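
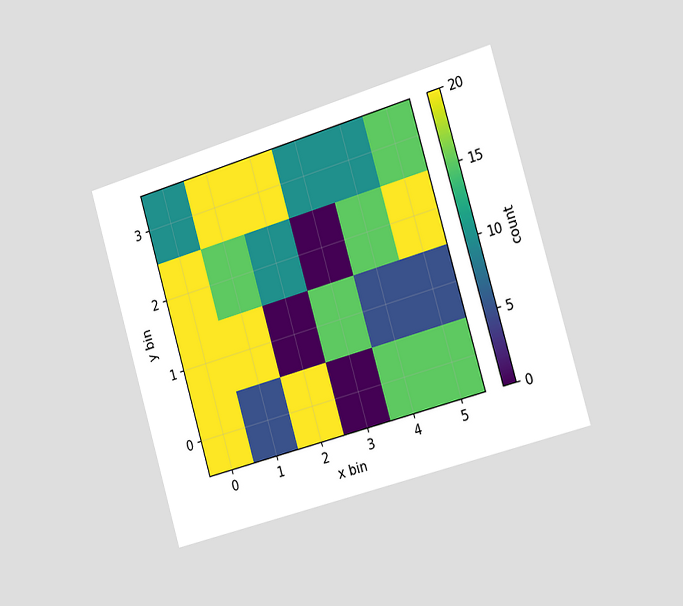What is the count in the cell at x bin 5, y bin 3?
15

The chart is tilted about 16° counter-clockwise and viewed slightly from the right. Matching the cell (5, 3) against the colorbar gives 15.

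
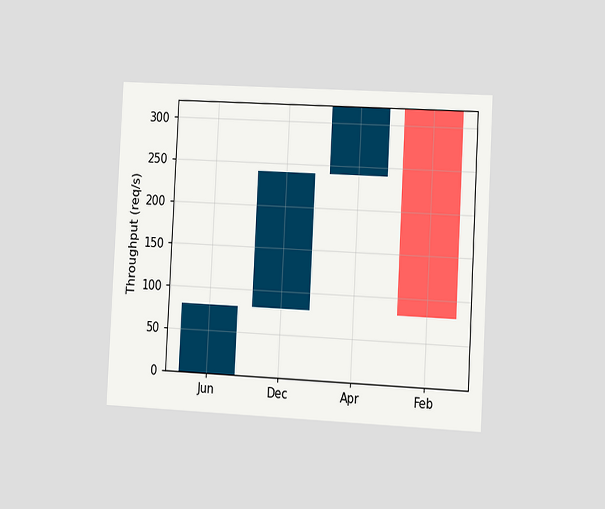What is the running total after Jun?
80req/s

The chart is tilted about 3° clockwise and viewed slightly from the right. After Jun the running total reaches 80req/s.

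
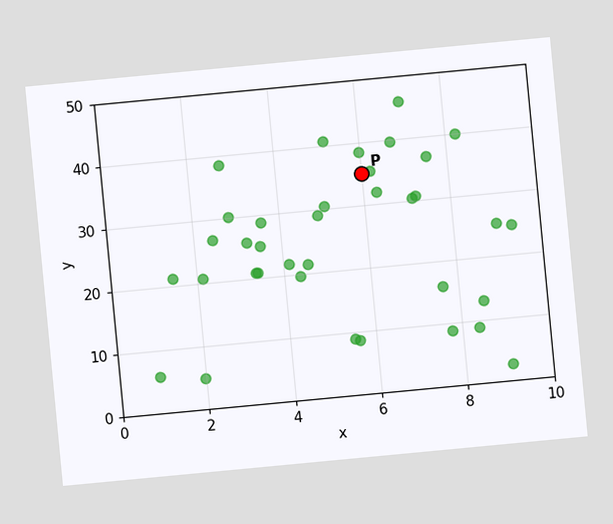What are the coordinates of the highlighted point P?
(6, 35)

The chart is tilted about 5° counter-clockwise. Following the gridlines from P to each axis, P sits at (6, 35).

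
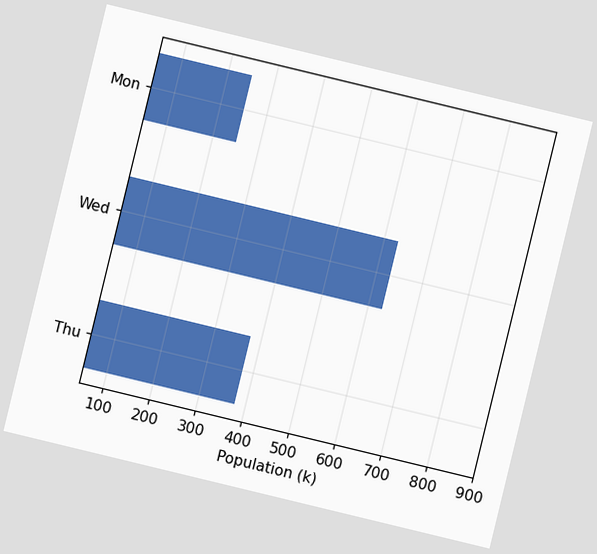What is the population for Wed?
630k

The chart is tilted about 14° clockwise. Reading along the chart's x-axis, the Wed bar reaches 630k.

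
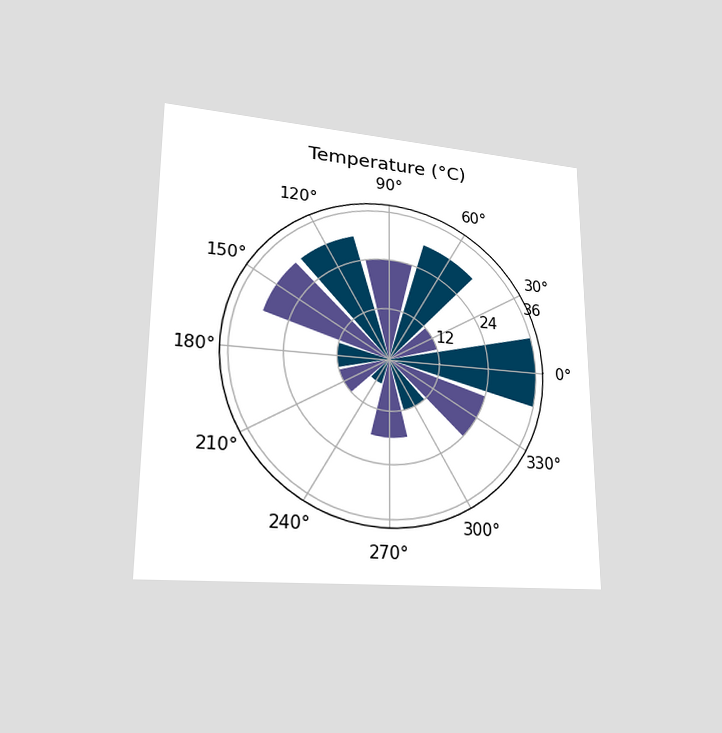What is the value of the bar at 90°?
24°C

The chart is viewed at a slight angle. The bar at 90° reaches 24°C on the radial axis.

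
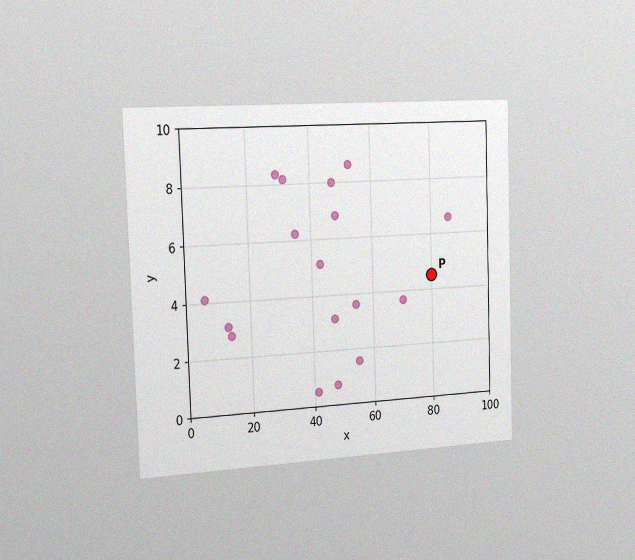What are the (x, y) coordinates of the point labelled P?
(80, 4.5)

The chart is viewed slightly from the left, with some photo noise. Following the gridlines from P to each axis, P sits at (80, 4.5).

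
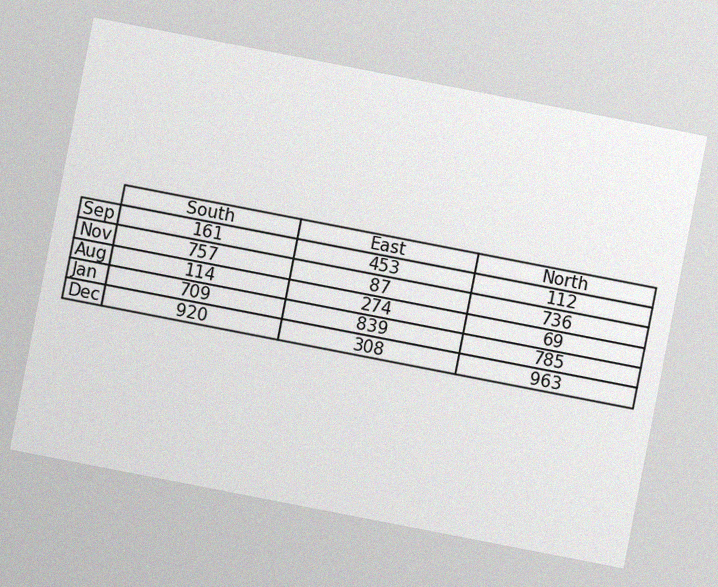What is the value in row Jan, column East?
839

The chart is tilted about 11° clockwise, with some photo noise. The (Jan, East) cell reads 839.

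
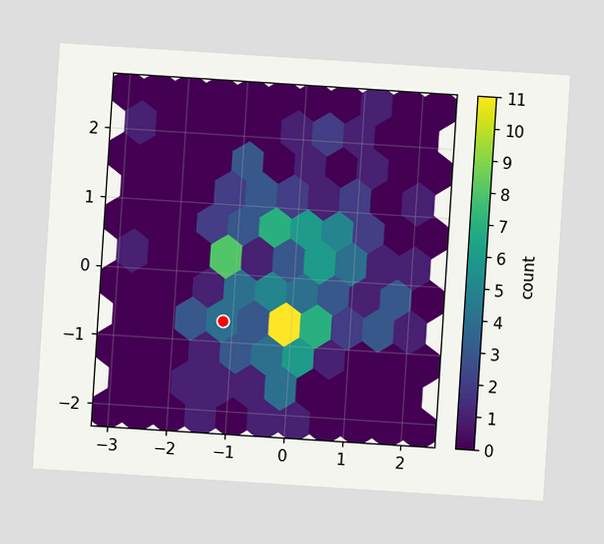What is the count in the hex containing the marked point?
4

The chart is tilted about 4° clockwise. The marked hex reads 4 on the colorbar.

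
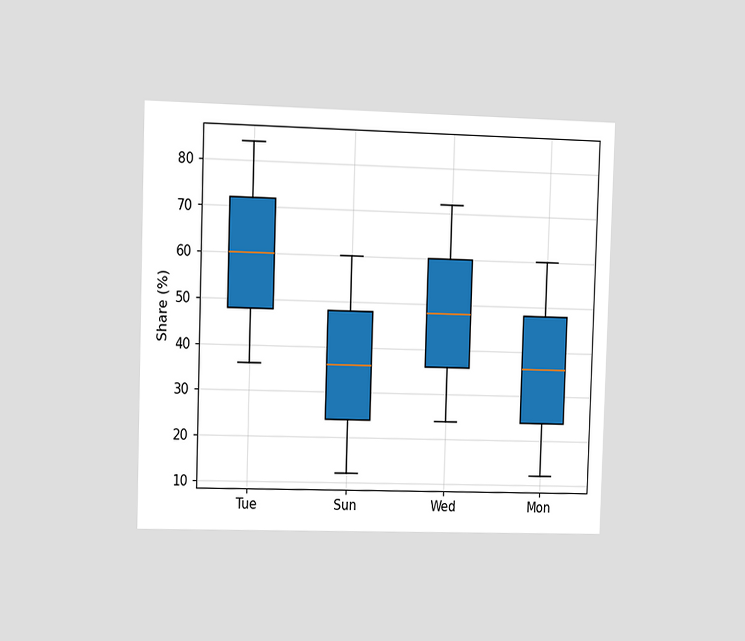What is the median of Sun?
The chart is viewed slightly from the left. The median line in the Sun box sits at 36%.

36%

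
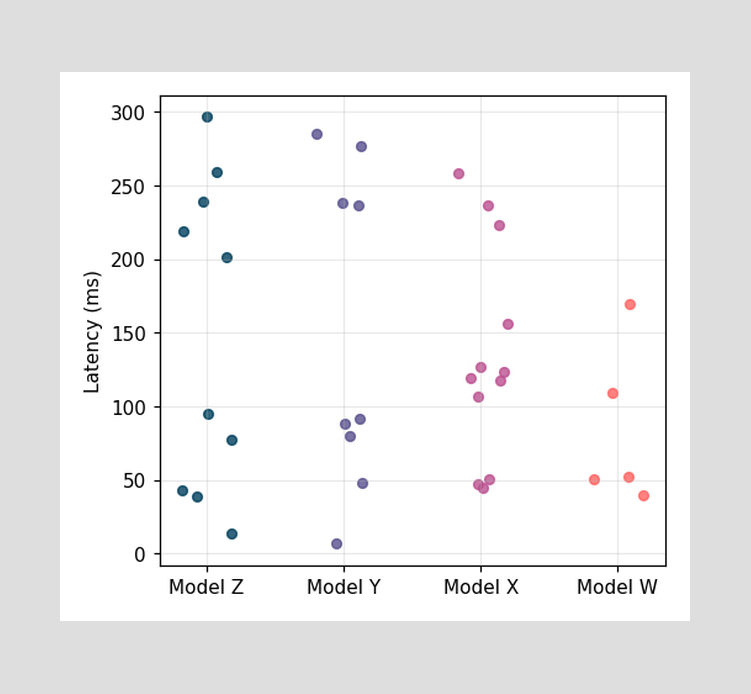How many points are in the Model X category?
12

Counting the markers in the Model X column gives 12.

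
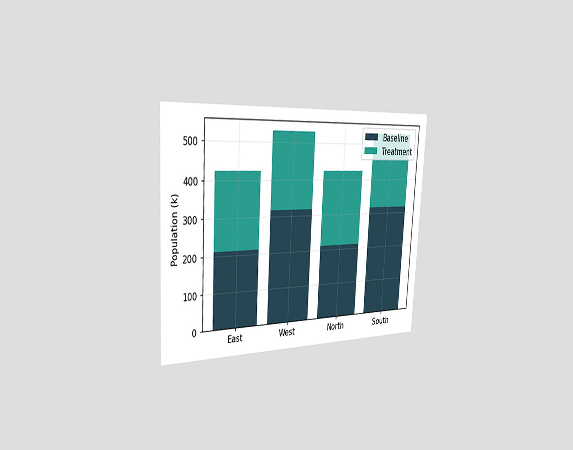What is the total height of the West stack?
530k

The chart is tilted about 3° clockwise and viewed slightly from the left. The West stack's top reaches 530k on the y-axis.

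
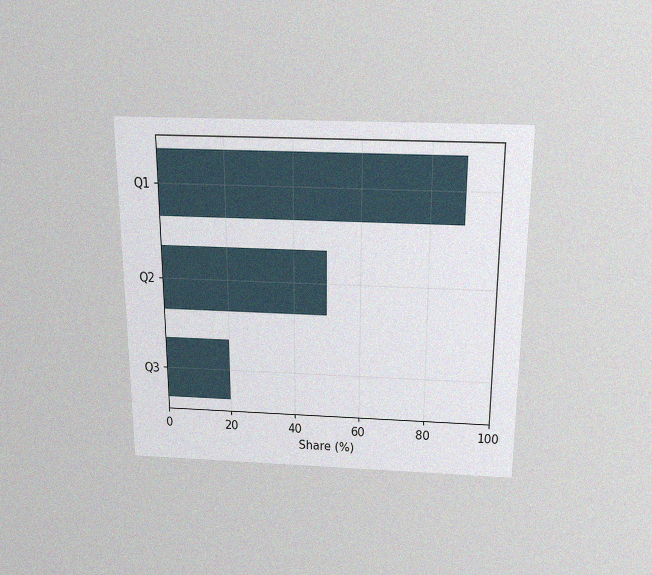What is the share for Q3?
20%

The chart is viewed slightly from above, with some photo noise. Reading along the chart's x-axis, the Q3 bar reaches 20%.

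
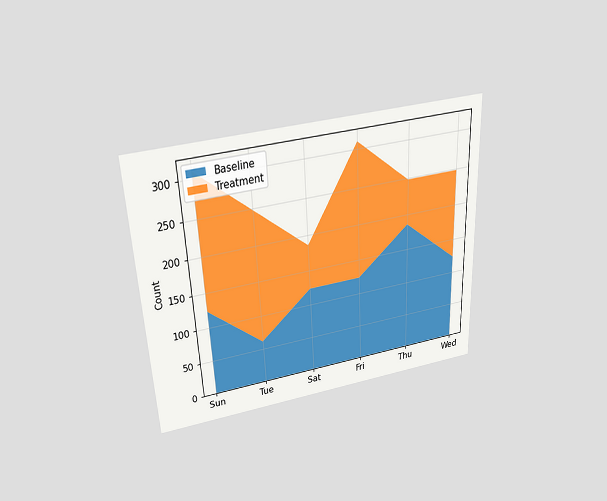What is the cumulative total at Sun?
310

The chart is tilted about 3° counter-clockwise and viewed slightly from above. The stacked total at Sun reaches 310.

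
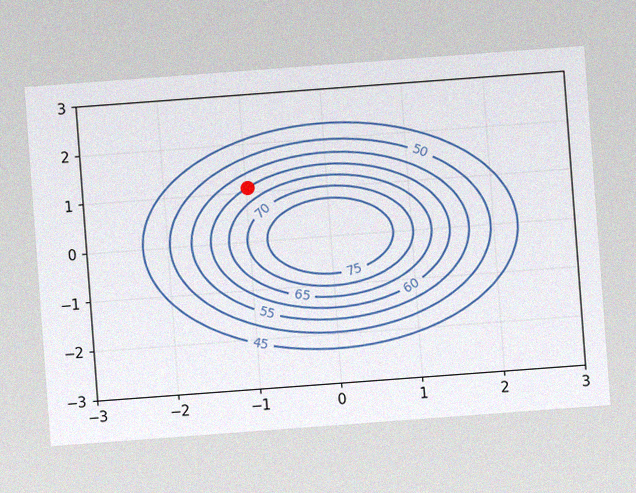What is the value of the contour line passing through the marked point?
The chart is tilted about 4° counter-clockwise, with some photo noise. The marked point sits on the contour labelled 60.

60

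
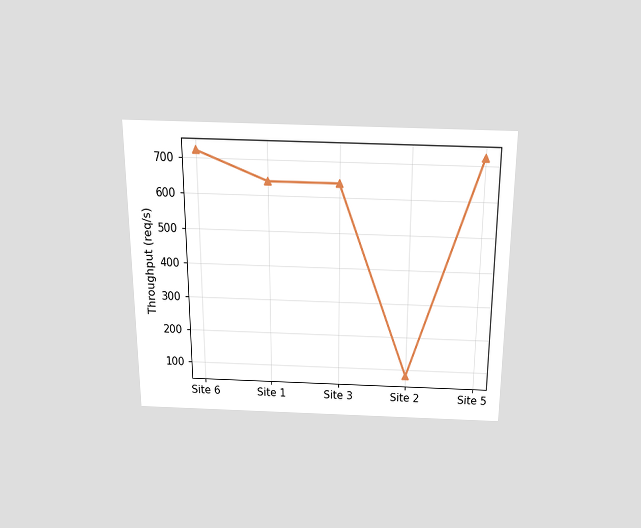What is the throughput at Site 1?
The chart is viewed slightly from above. At Site 1, the line is at 640req/s.

640req/s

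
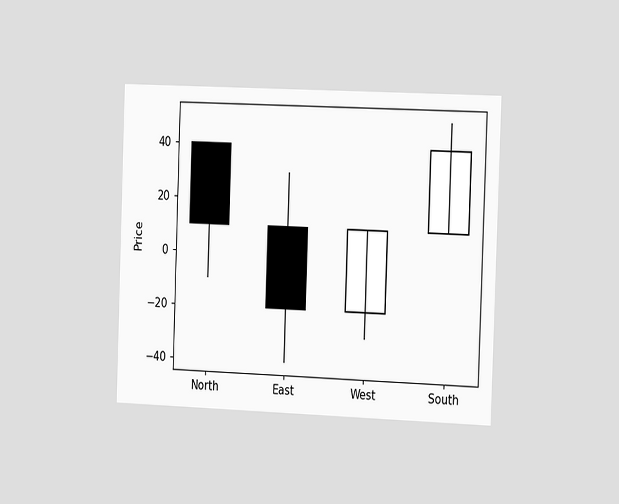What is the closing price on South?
The chart is tilted about 2° clockwise and viewed slightly from the right. The South candle closes at 40.

40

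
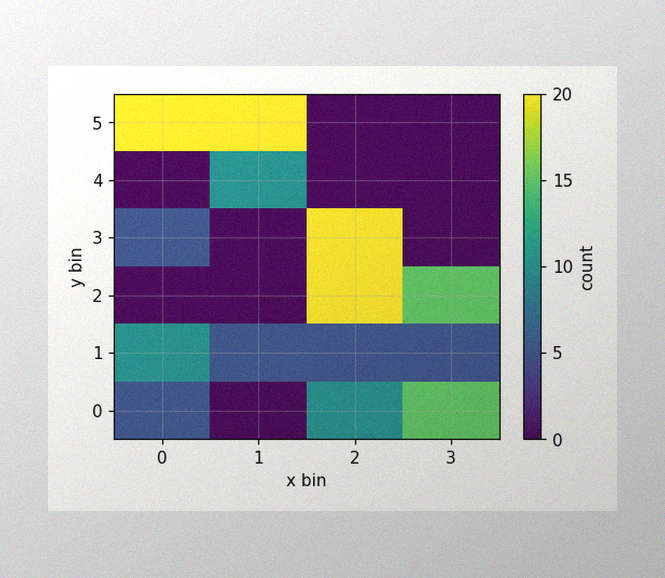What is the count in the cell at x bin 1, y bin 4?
10

The image has some photo noise and uneven lighting. Matching the cell (1, 4) against the colorbar gives 10.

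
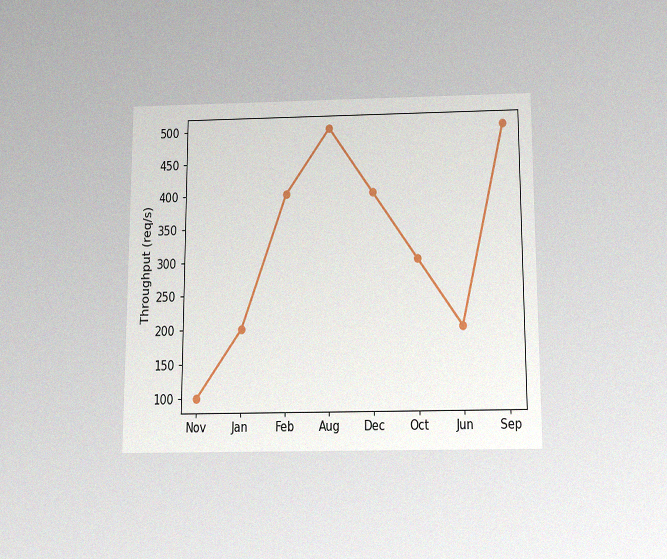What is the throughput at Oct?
The chart is viewed slightly from below, with some photo noise. At Oct, the line is at 300req/s.

300req/s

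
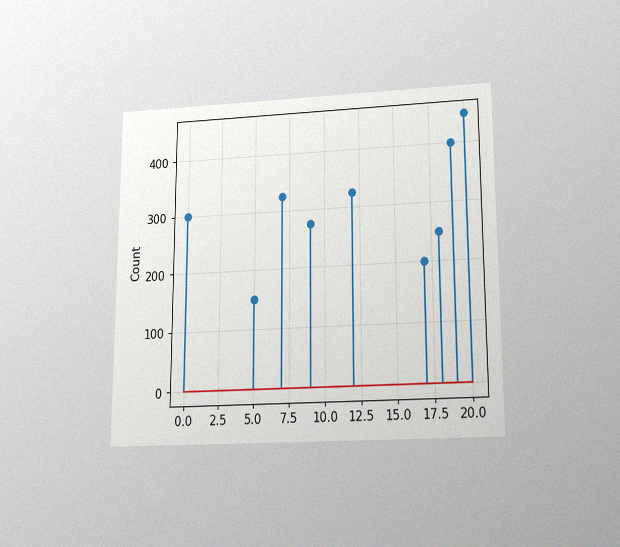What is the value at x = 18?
The chart is viewed slightly from below, with some photo noise. The stem at x=18 reaches 250.

250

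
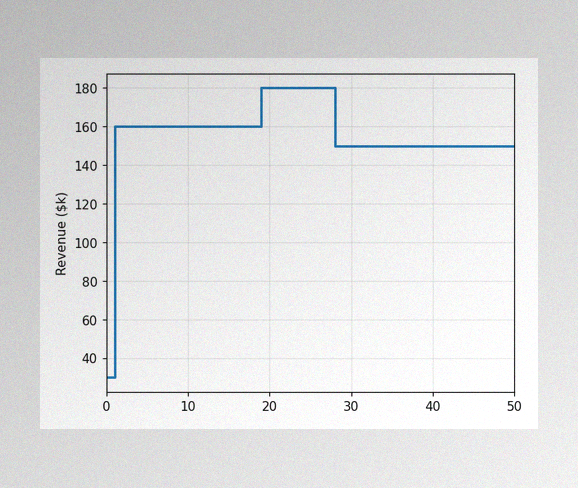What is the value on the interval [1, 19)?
The image has some photo noise and uneven lighting. On [1, 19) the step sits at $160k.

$160k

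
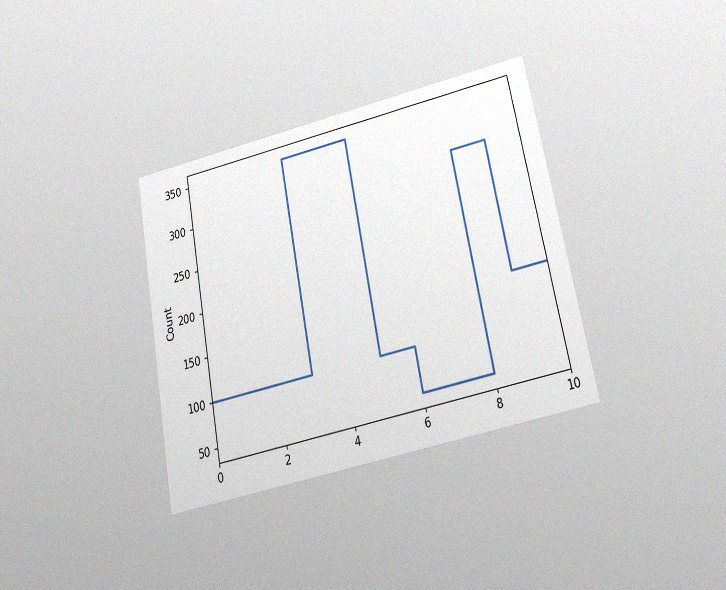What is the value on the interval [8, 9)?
300

The chart is tilted about 11° counter-clockwise and viewed at a slight angle, with some photo noise. On [8, 9) the step sits at 300.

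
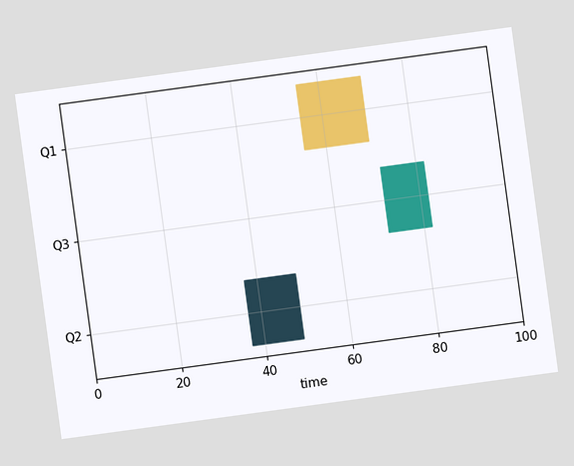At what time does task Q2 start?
The chart is tilted about 8° counter-clockwise. The Q2 bar begins at t=37.

37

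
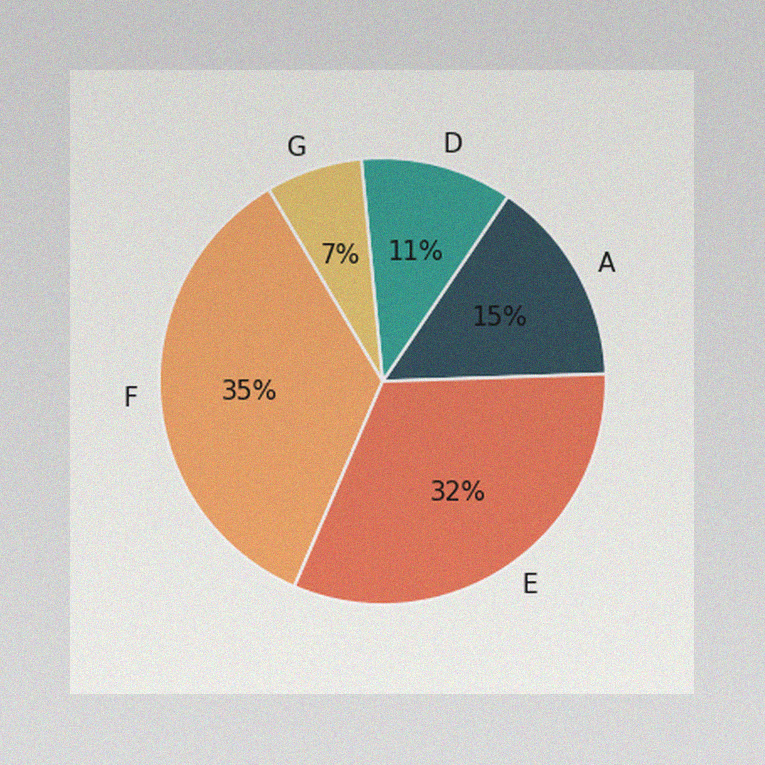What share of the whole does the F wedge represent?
The image has some photo noise and uneven lighting. The F slice takes up 35% of the pie.

35%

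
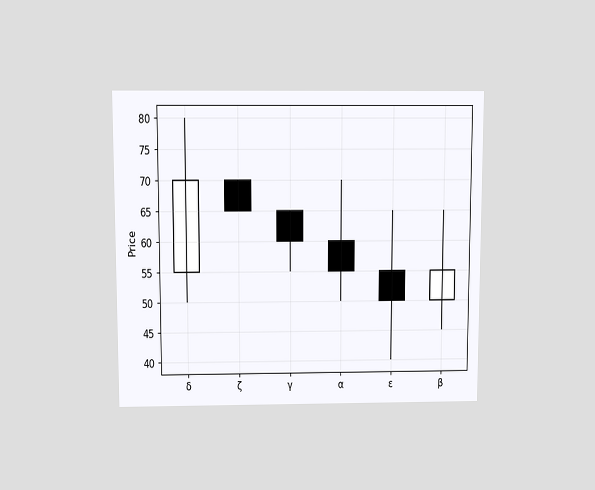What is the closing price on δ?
The chart is viewed slightly from above. The δ candle closes at 70.

70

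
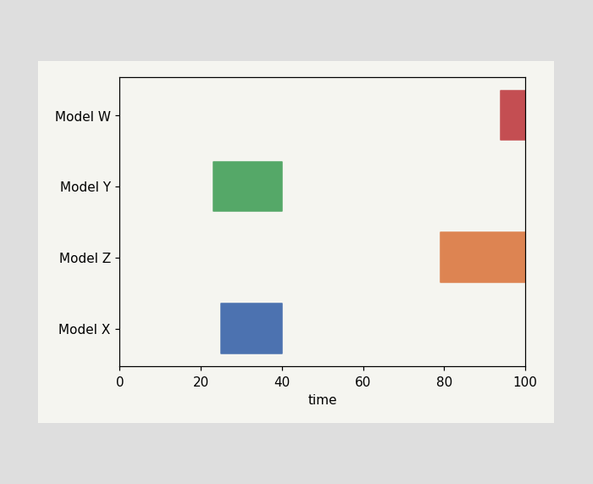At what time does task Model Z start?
79

The Model Z bar begins at t=79.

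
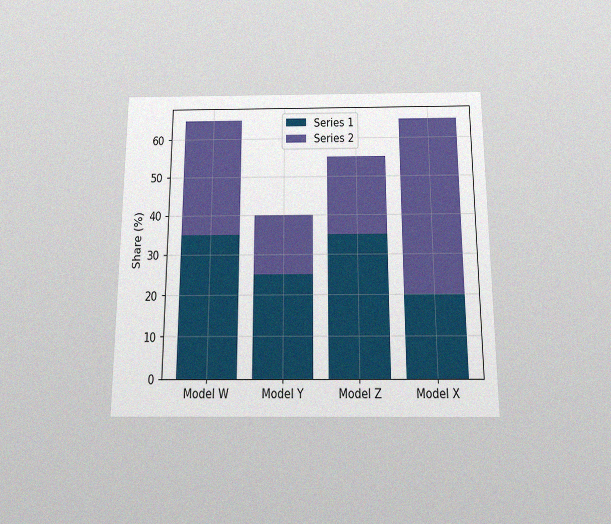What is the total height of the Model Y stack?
40%

The chart is viewed slightly from below, with some photo noise. The Model Y stack's top reaches 40% on the y-axis.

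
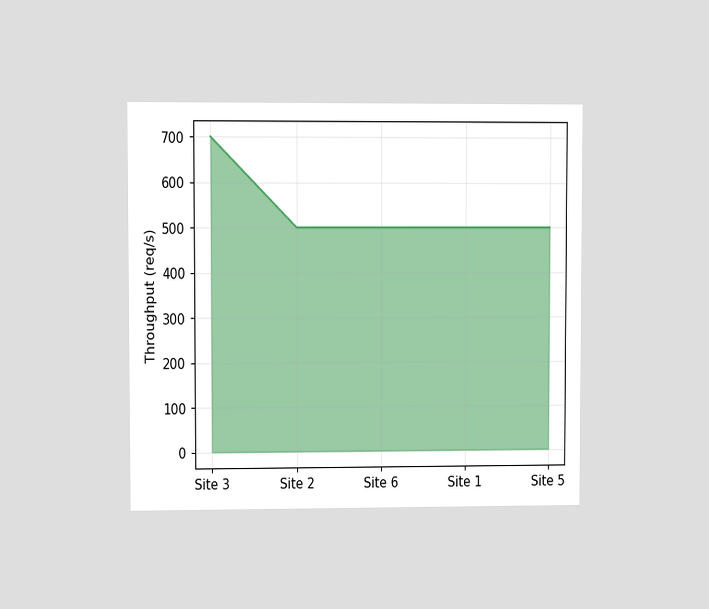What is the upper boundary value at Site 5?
500req/s

The chart is viewed at a slight angle. At Site 5 the upper boundary is at 500req/s.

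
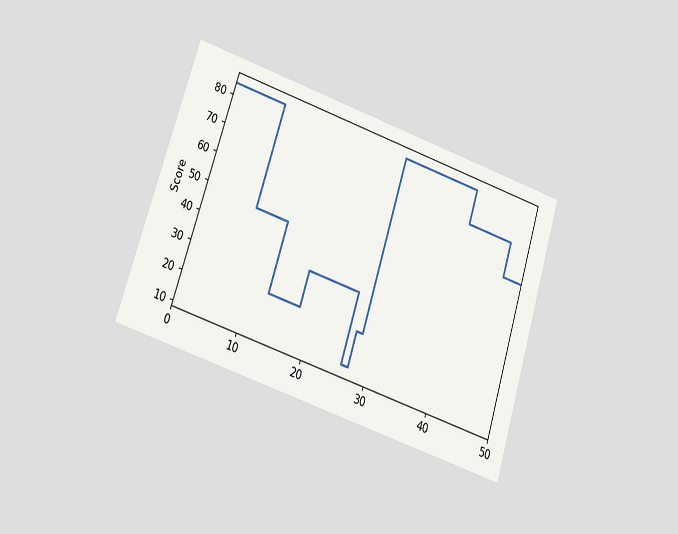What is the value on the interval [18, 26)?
36

The chart is tilted about 18° clockwise and viewed at a slight angle. On [18, 26) the step sits at 36.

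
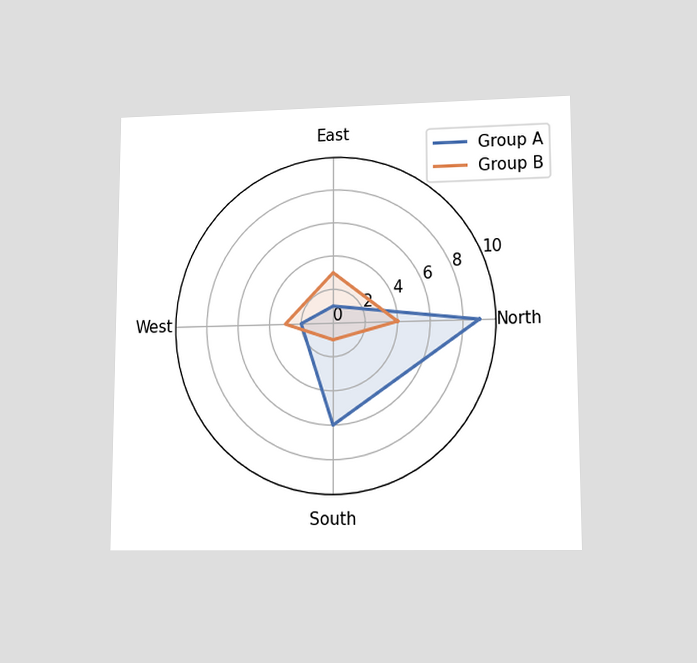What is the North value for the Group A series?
9

The chart is viewed at a slight angle. On the North axis, Group A reaches 9.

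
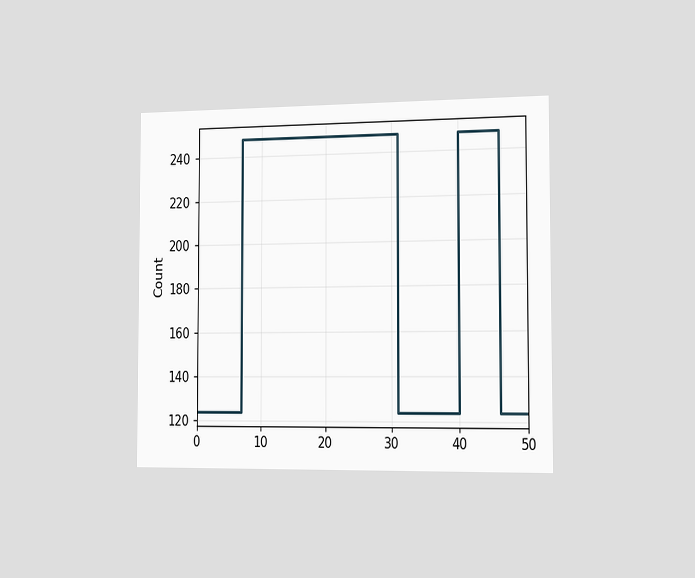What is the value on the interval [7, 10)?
248

The chart is viewed slightly from the right. On [7, 10) the step sits at 248.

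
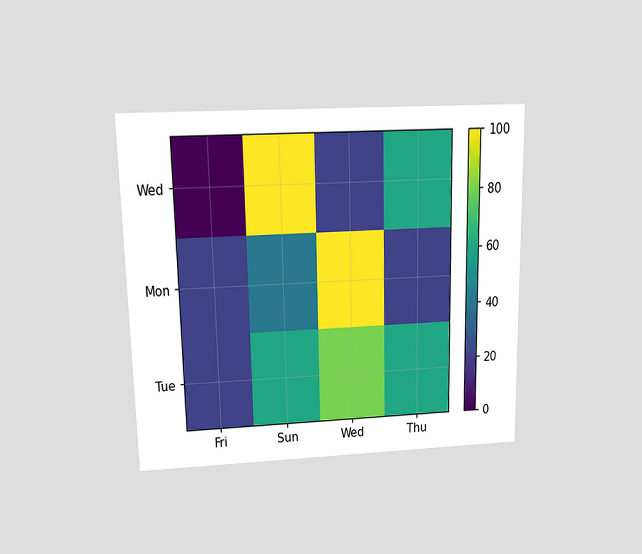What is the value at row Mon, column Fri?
The chart is viewed slightly from above. Matching cell (Mon, Fri) against the colorbar gives 20.

20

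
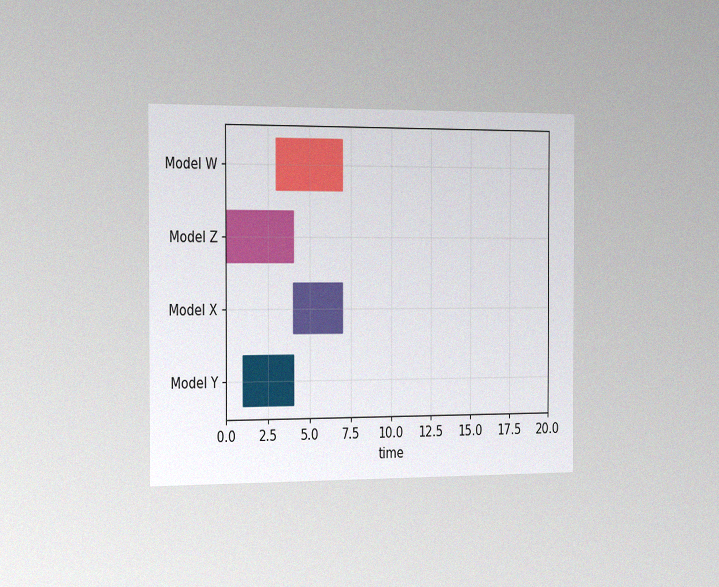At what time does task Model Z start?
The chart is viewed slightly from the left, with some photo noise. The Model Z bar begins at t=0.

0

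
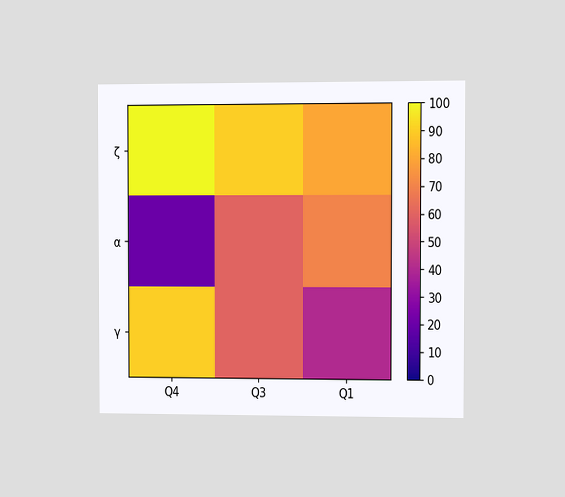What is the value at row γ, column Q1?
40

The chart is viewed at a slight angle. Matching cell (γ, Q1) against the colorbar gives 40.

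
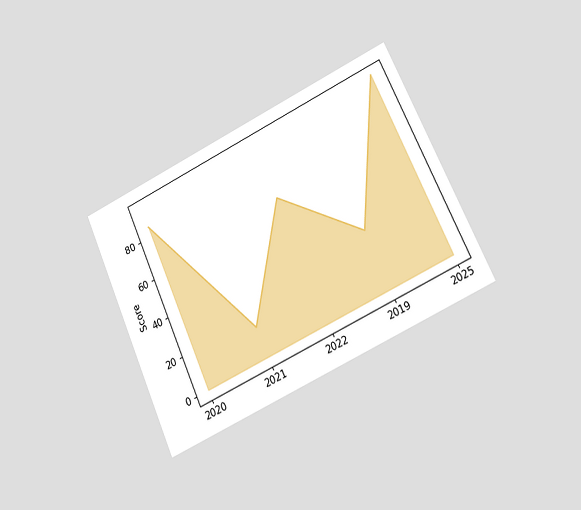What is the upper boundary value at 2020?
85

The chart is tilted about 25° counter-clockwise and viewed at a slight angle. At 2020 the upper boundary is at 85.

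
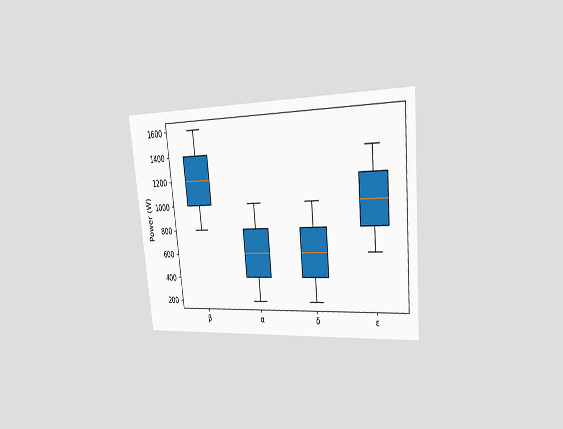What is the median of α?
The chart is tilted about 5° counter-clockwise and viewed slightly from the right. The median line in the α box sits at 600W.

600W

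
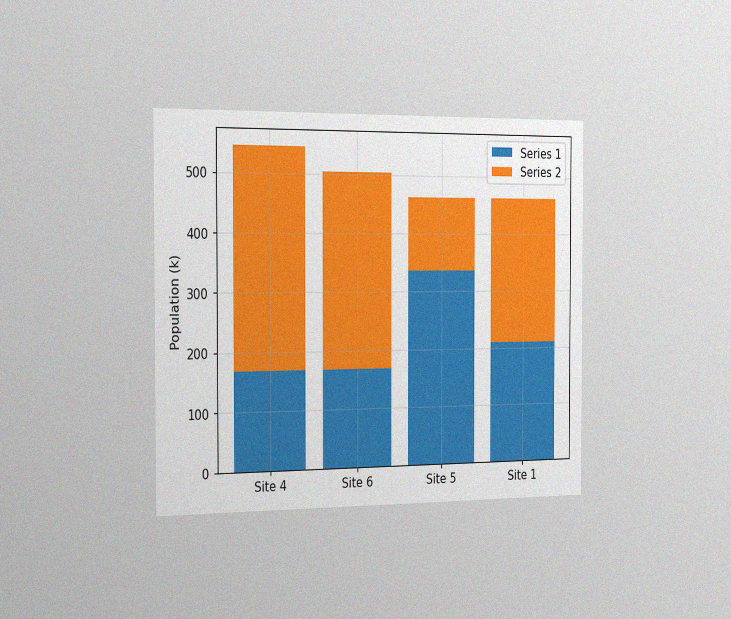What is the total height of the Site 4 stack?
546k

The chart is viewed slightly from the left, with some photo noise. The Site 4 stack's top reaches 546k on the y-axis.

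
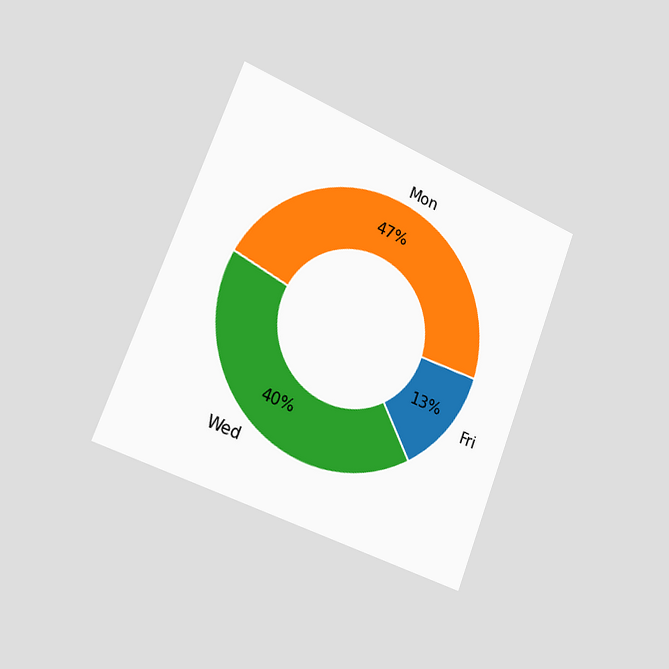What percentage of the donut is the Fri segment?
The chart is tilted about 21° clockwise and viewed slightly from the left. The Fri segment takes up 13% of the ring.

13%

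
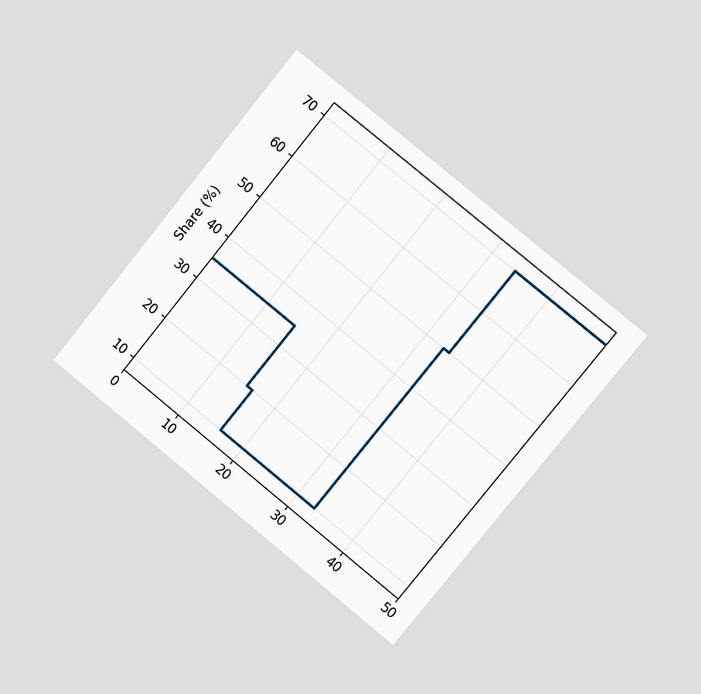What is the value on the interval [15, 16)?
20%

The chart is tilted about 39° clockwise and viewed slightly from the right. On [15, 16) the step sits at 20%.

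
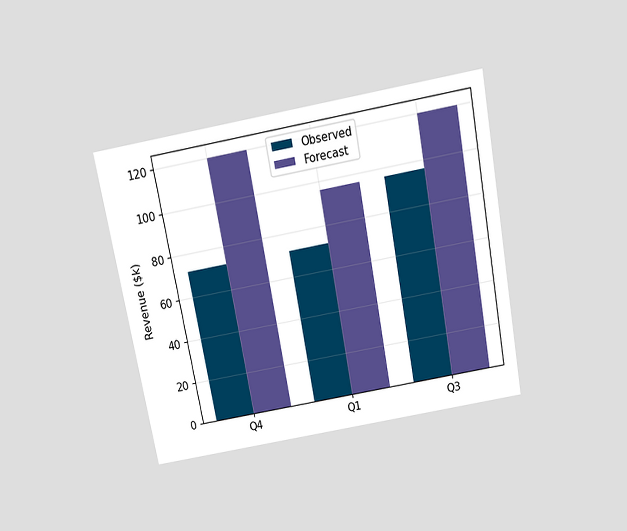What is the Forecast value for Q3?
The chart is tilted about 11° counter-clockwise and viewed slightly from above. The Forecast bar at Q3 reaches $120k on the y-axis.

$120k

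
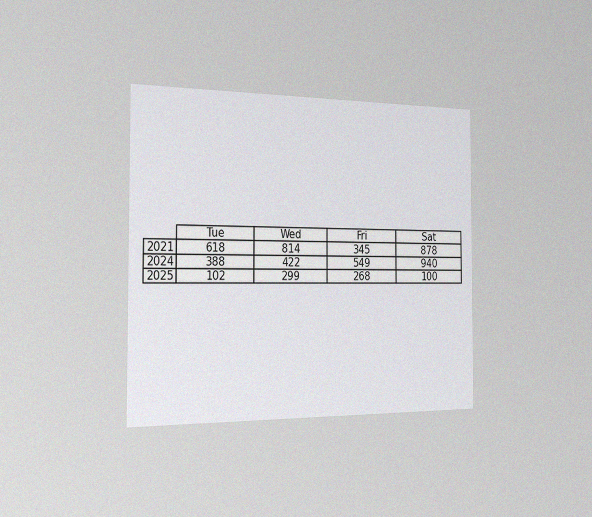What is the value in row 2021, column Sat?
878

The chart is viewed slightly from the left, with some photo noise. The (2021, Sat) cell reads 878.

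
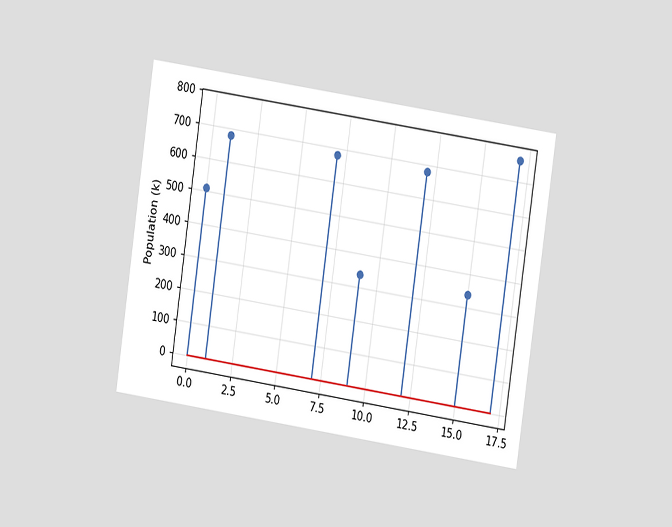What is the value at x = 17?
The chart is tilted about 8° clockwise and viewed at a slight angle. The stem at x=17 reaches 765k.

765k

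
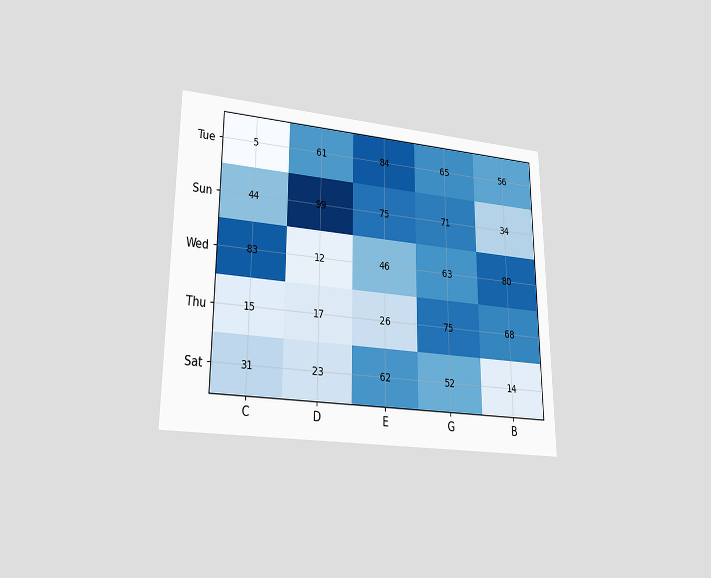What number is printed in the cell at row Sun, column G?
71

The chart is viewed at a slight angle. The (Sun, G) cell reads 71.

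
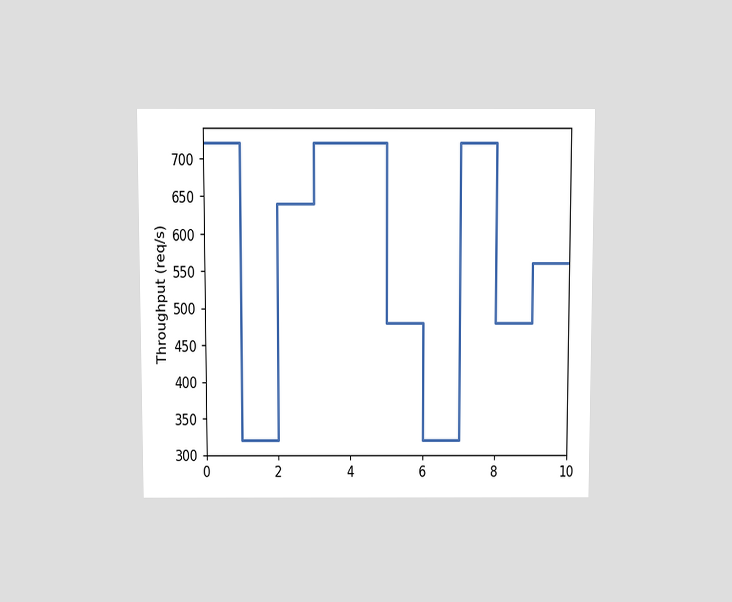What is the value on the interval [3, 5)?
The chart is viewed slightly from above. On [3, 5) the step sits at 720req/s.

720req/s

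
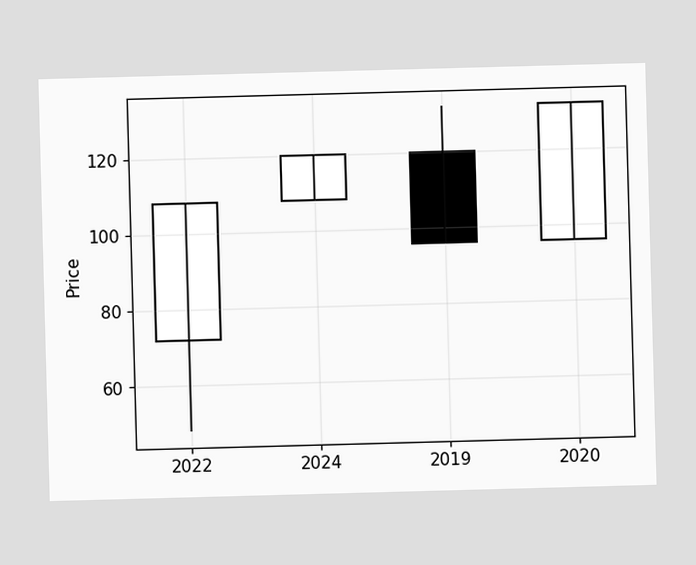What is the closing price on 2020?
The 2020 candle closes at 132.

132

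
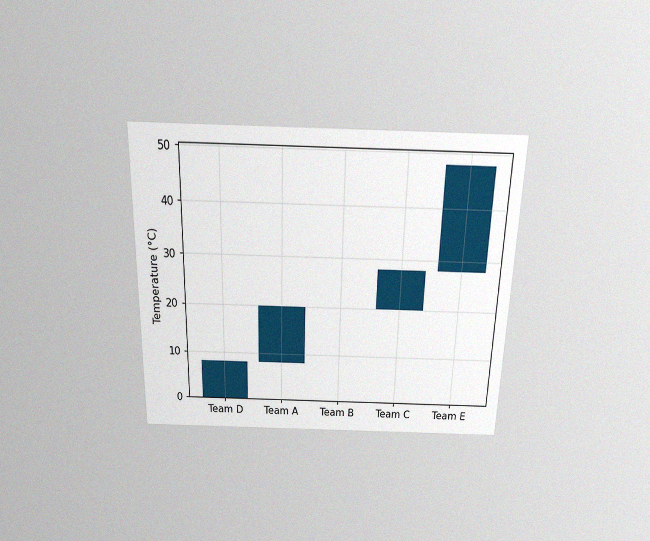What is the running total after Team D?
8°C

The chart is viewed slightly from above, with some photo noise. After Team D the running total reaches 8°C.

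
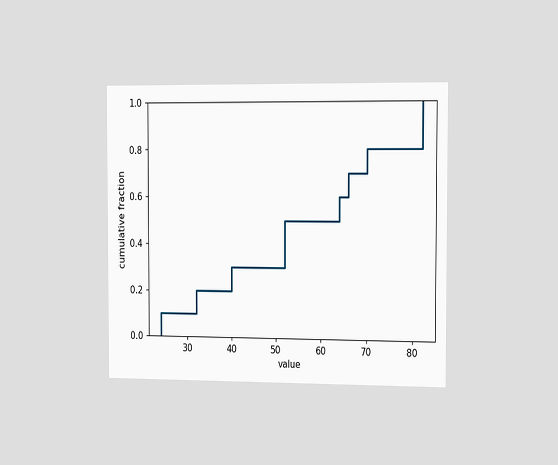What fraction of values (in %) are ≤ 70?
80%

The chart is viewed slightly from the right. At x=70 the ECDF step is at 80%.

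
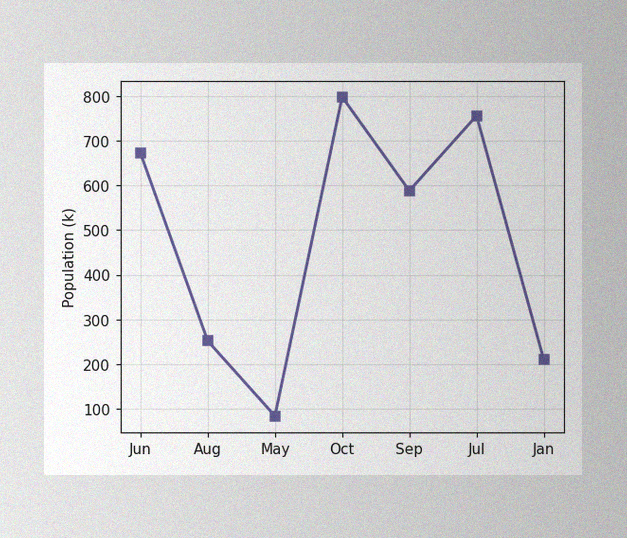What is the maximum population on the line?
798k

The image has some photo noise and uneven lighting. The highest point is at Oct, and reading across to the y-axis gives 798k.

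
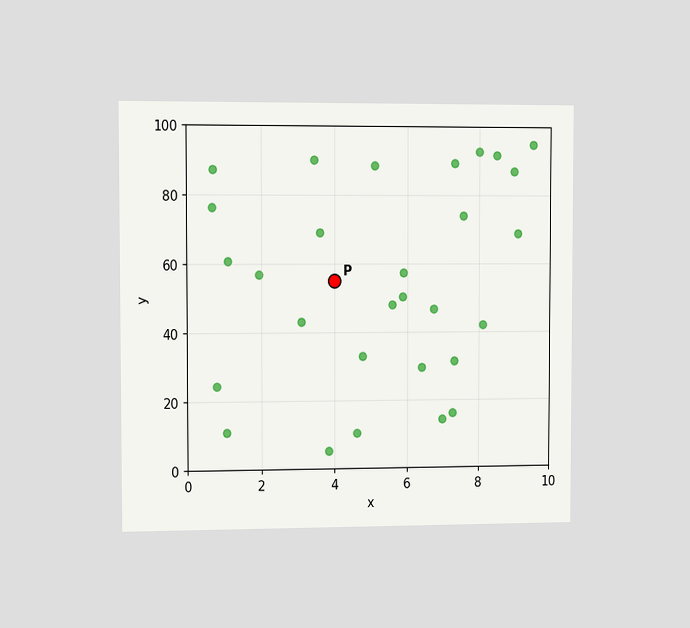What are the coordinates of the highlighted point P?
(4, 55)

The chart is viewed slightly from the left. Following the gridlines from P to each axis, P sits at (4, 55).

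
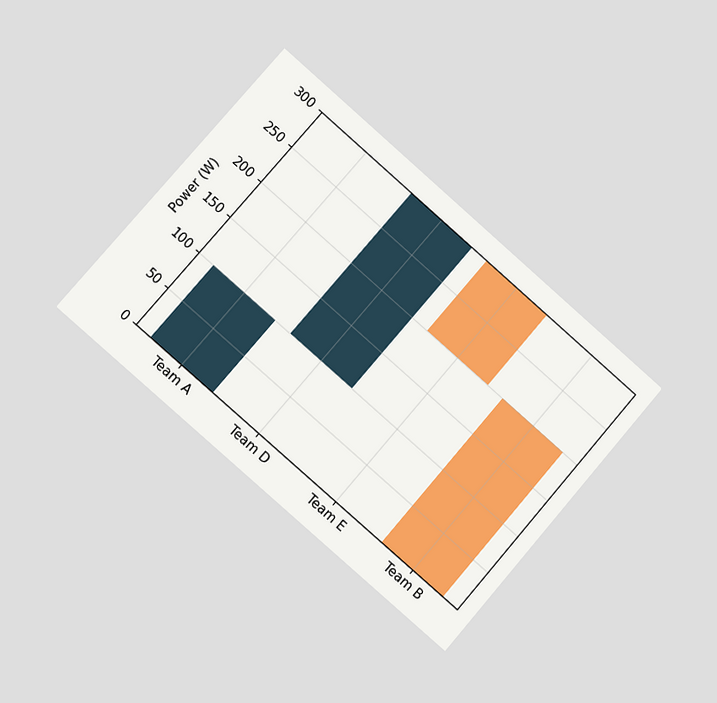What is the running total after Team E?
200W

The chart is tilted about 41° clockwise and viewed at a slight angle. After Team E the running total reaches 200W.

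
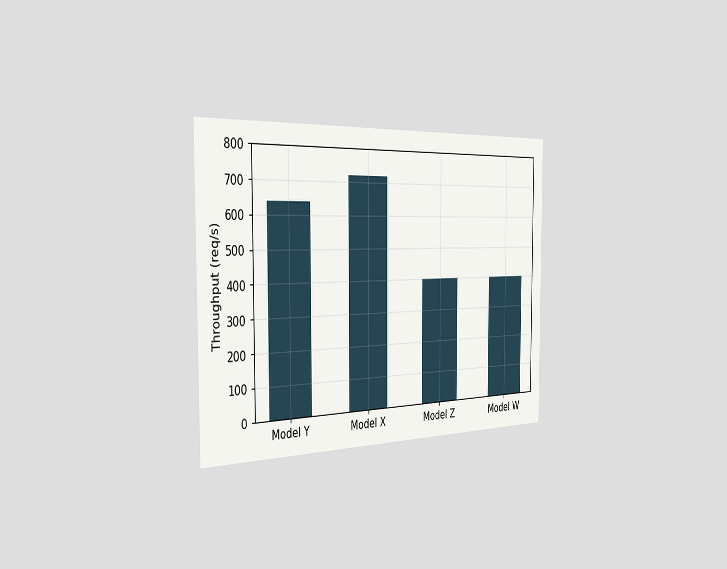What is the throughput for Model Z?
The chart is viewed slightly from the left. Reading along the chart's y-axis, the Model Z bar reaches 400req/s.

400req/s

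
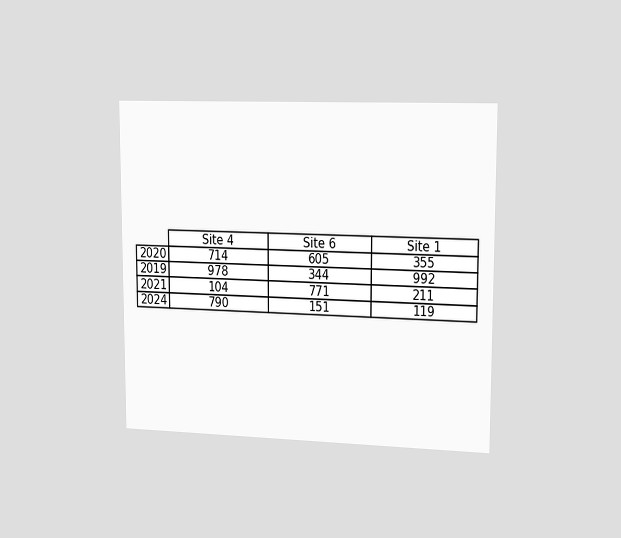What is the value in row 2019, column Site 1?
992

The chart is viewed slightly from the right. The (2019, Site 1) cell reads 992.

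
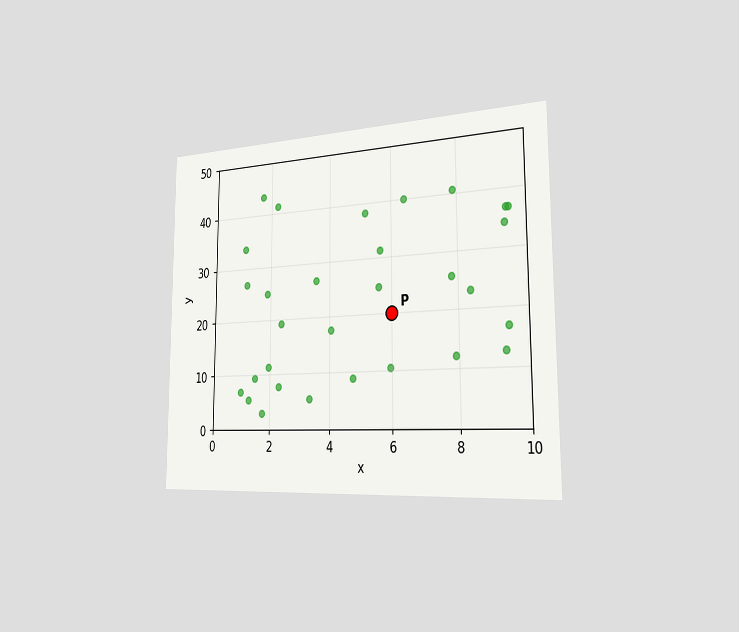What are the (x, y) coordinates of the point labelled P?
(6, 20)

The chart is viewed slightly from the right. Following the gridlines from P to each axis, P sits at (6, 20).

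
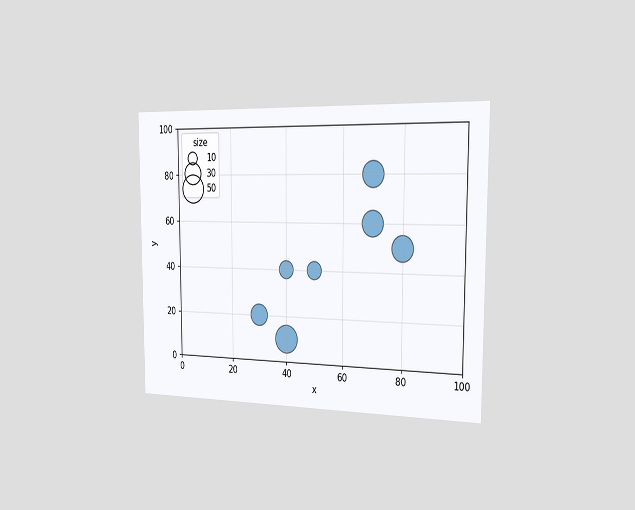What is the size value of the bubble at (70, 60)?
The chart is viewed slightly from the right. Matching the bubble at (70, 60) against the size legend gives 40.

40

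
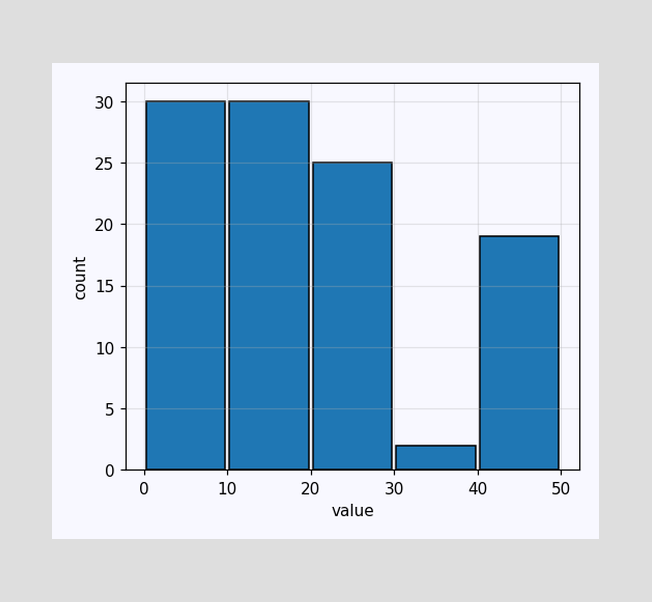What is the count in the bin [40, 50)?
The [40, 50) bin has height 19.

19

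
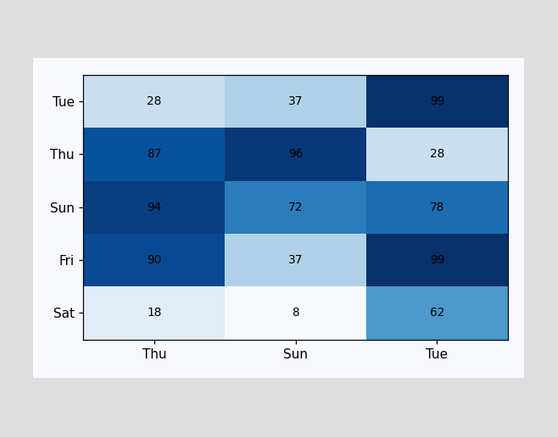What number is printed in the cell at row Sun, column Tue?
The (Sun, Tue) cell reads 78.

78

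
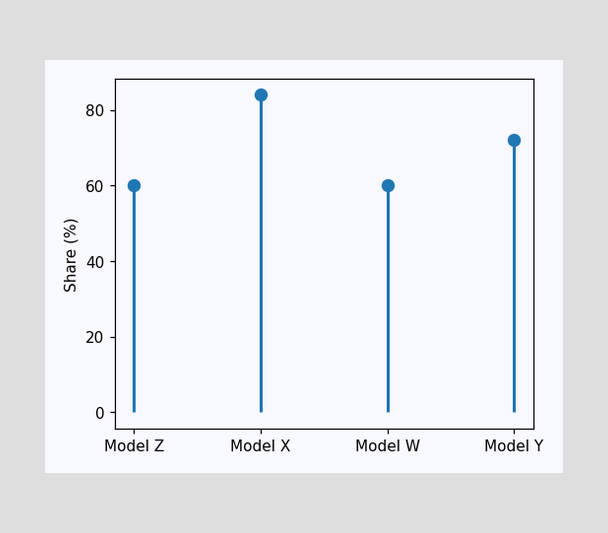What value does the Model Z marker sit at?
60%

The Model Z marker sits at 60%.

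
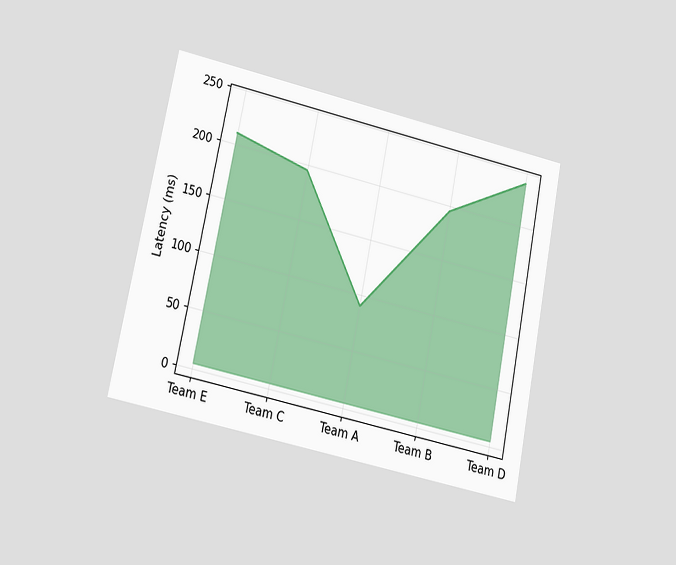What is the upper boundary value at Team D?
240ms

The chart is tilted about 11° clockwise and viewed at a slight angle. At Team D the upper boundary is at 240ms.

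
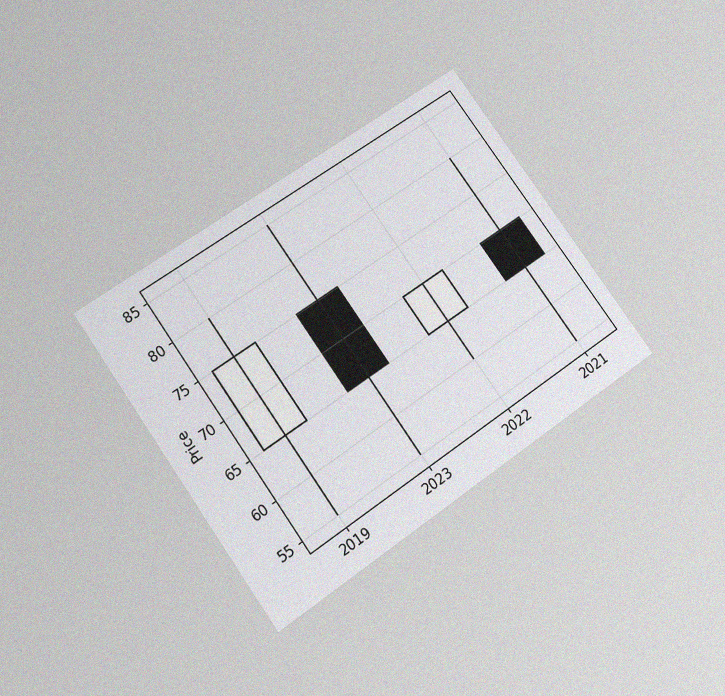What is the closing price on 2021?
65

The chart is tilted about 35° counter-clockwise and viewed slightly from below, with some photo noise. The 2021 candle closes at 65.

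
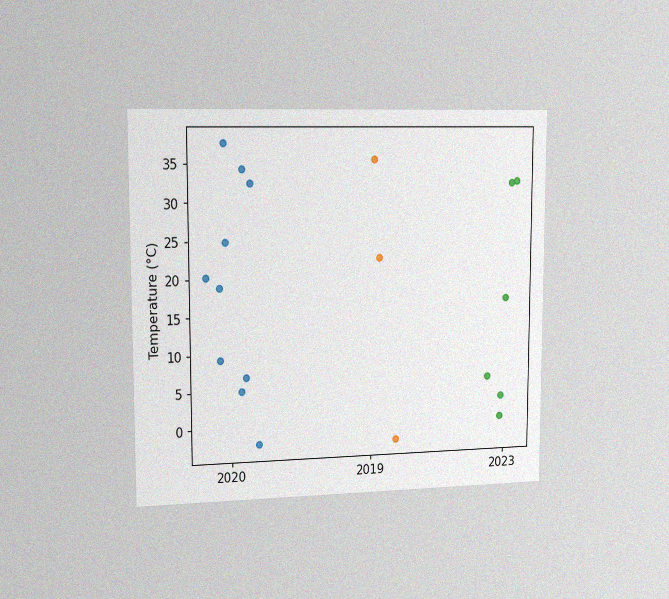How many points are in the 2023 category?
The chart is viewed slightly from the left, with some photo noise. Counting the markers in the 2023 column gives 6.

6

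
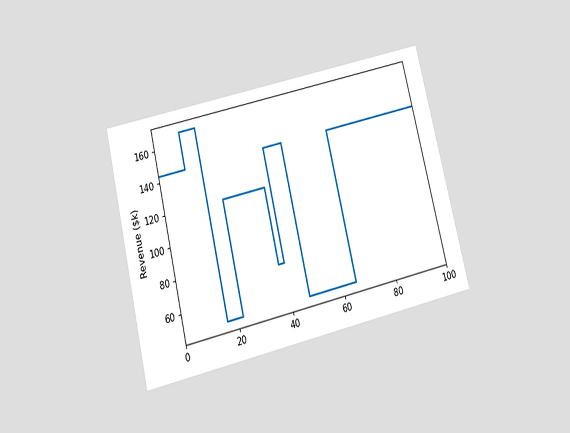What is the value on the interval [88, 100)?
$144k

The chart is tilted about 14° counter-clockwise and viewed slightly from below. On [88, 100) the step sits at $144k.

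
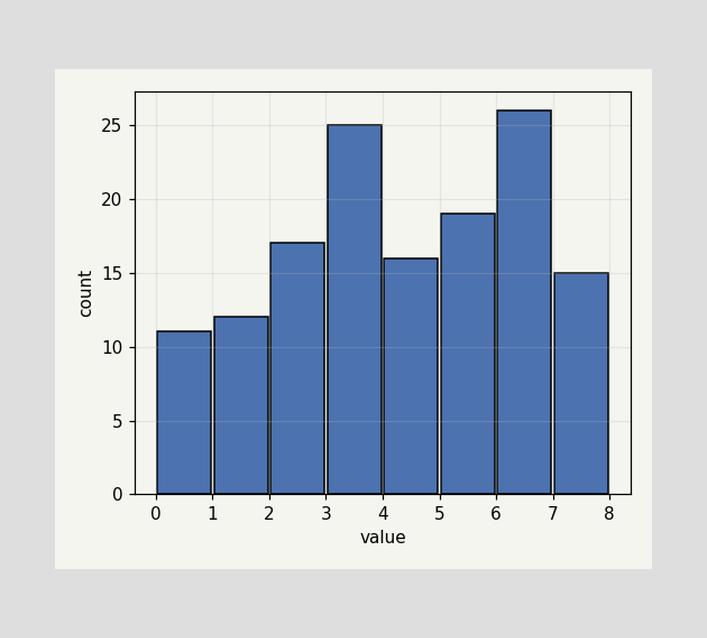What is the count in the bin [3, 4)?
25

The [3, 4) bin has height 25.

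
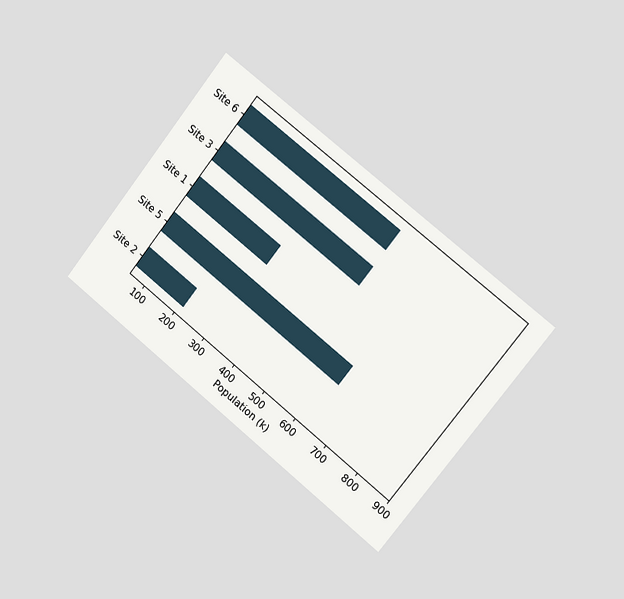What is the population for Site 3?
530k

The chart is tilted about 38° clockwise and viewed slightly from the right. Reading along the chart's x-axis, the Site 3 bar reaches 530k.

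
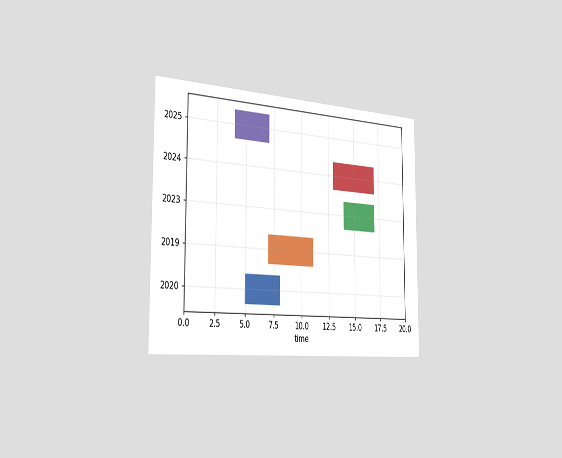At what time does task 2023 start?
The chart is viewed slightly from the left. The 2023 bar begins at t=14.

14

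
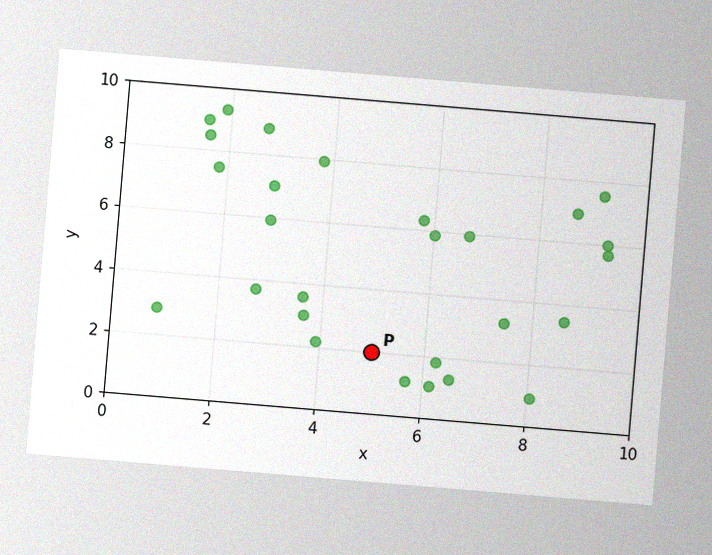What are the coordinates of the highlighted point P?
(5, 2)

The chart is tilted about 5° clockwise, with some photo noise. Following the gridlines from P to each axis, P sits at (5, 2).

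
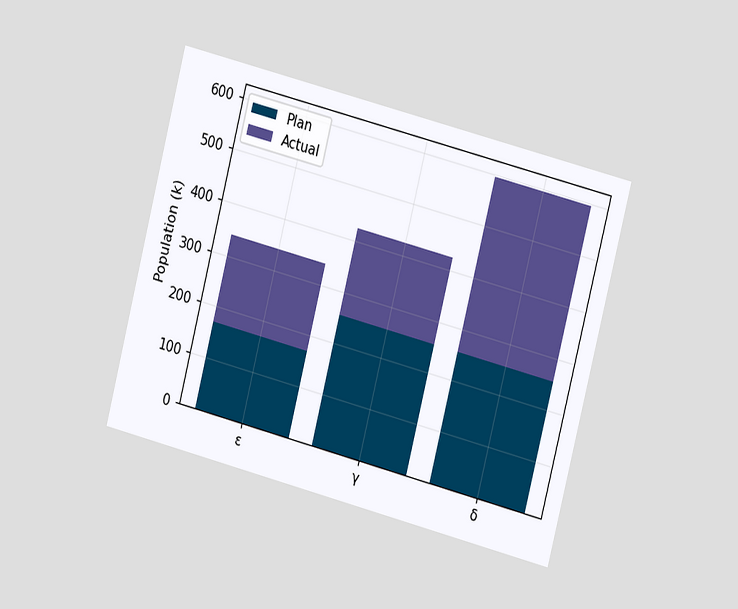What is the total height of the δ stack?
595k

The chart is tilted about 14° clockwise and viewed at a slight angle. The δ stack's top reaches 595k on the y-axis.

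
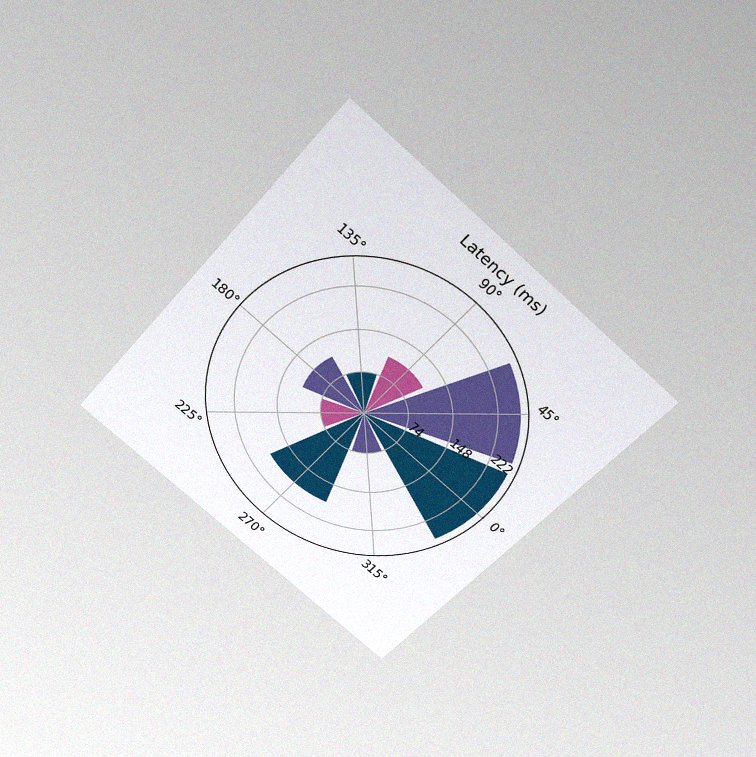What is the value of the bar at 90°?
The chart is tilted about 41° clockwise and viewed slightly from above, with some photo noise. The bar at 90° reaches 111ms on the radial axis.

111ms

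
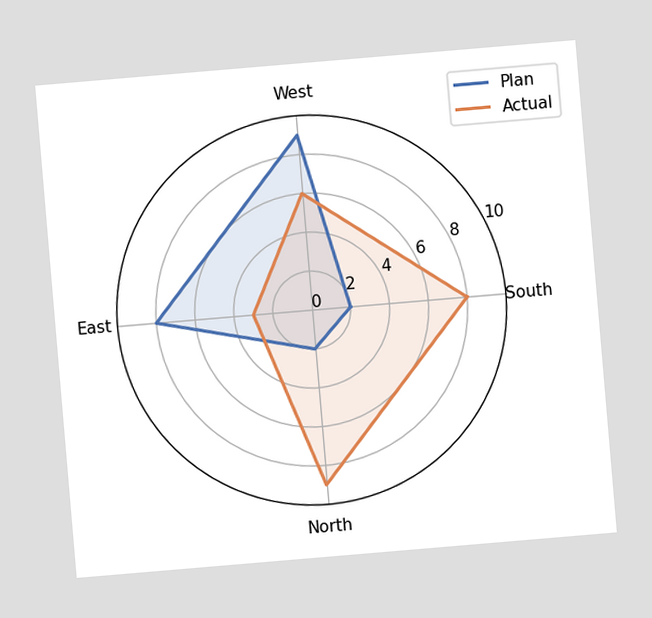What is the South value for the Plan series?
The chart is tilted about 5° counter-clockwise. On the South axis, Plan reaches 2.

2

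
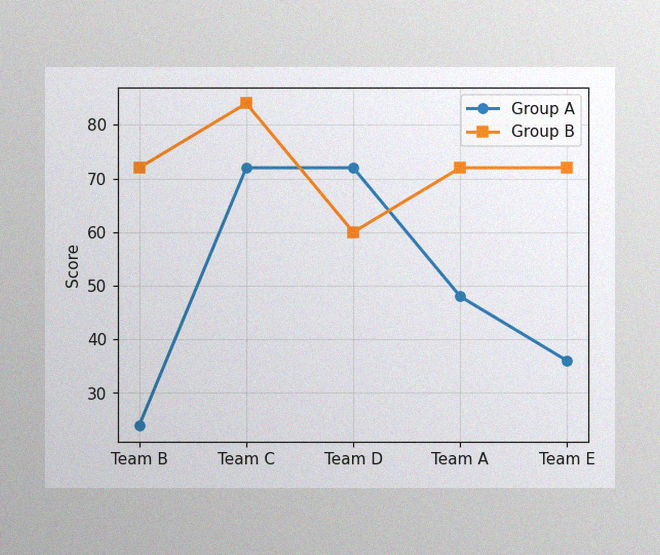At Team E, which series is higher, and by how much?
The image has some photo noise and uneven lighting. At Team E, Group B sits above the other line by 36.

Group B, by 36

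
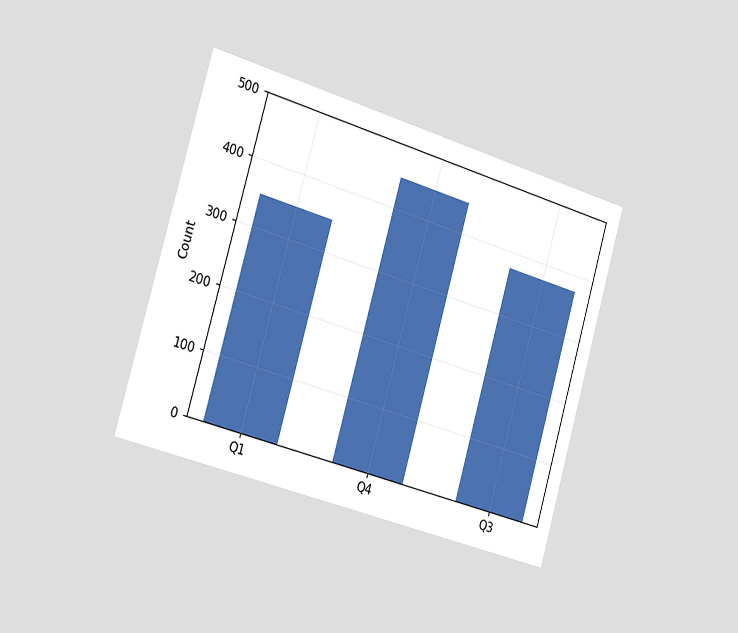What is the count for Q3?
375

The chart is tilted about 16° clockwise and viewed slightly from the left. Reading along the chart's y-axis, the Q3 bar reaches 375.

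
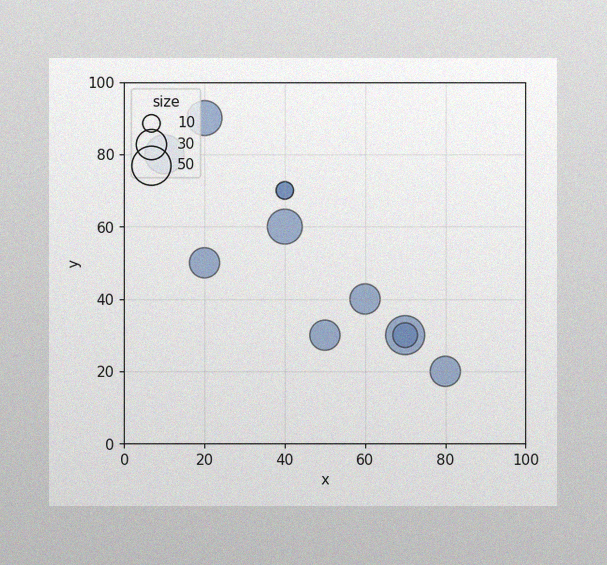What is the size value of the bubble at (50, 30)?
30

The image has some photo noise and uneven lighting. Matching the bubble at (50, 30) against the size legend gives 30.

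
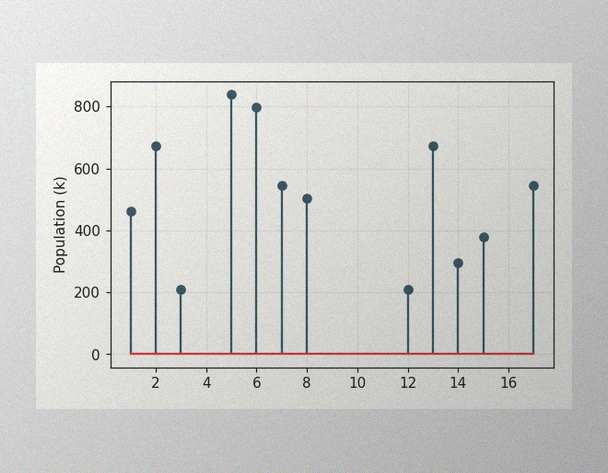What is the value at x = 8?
504k

The image has some photo noise and uneven lighting. The stem at x=8 reaches 504k.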